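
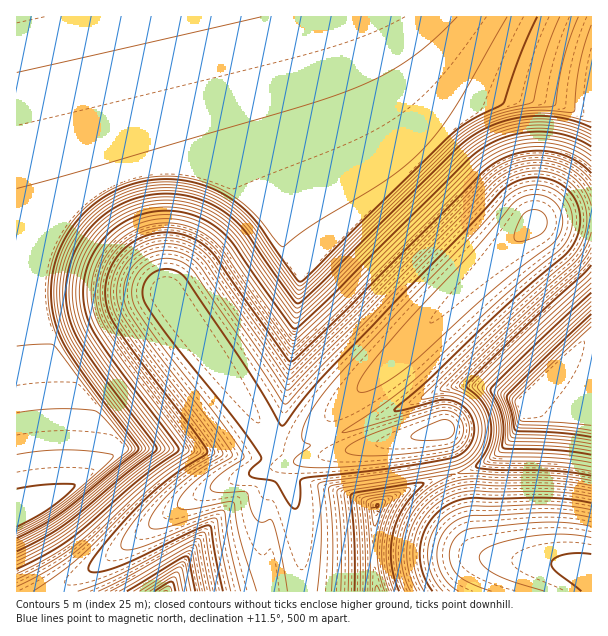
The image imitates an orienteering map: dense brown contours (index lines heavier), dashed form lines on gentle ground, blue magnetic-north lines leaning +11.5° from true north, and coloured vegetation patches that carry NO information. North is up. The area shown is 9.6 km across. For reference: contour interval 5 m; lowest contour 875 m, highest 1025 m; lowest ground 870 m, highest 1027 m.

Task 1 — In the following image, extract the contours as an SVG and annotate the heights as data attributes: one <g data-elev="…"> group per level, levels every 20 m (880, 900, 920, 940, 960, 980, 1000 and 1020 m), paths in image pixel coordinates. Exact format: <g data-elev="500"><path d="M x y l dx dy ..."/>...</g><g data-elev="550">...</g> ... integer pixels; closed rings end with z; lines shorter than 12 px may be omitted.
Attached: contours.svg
<g data-elev="880"><path d="M17 454l27-3 25-1 32 2 10 2 2 2-11 12-40 35-20 13-25 13"/></g><g data-elev="900"><path d="M537 17l-17 37-17 50-32 16-19 14-150 147-3 0-2-2-37-52-13-15-22-17-24-11-15-3-16-2-17 1-15 2-15 5-13 7-14 8-12 11-18 23-11 25-4 29 3 27 5 18 10 18 70 96-4 4-73 59-18 12-27 14"/></g><g data-elev="920"><path d="M159 591l9-5 2 1 2 4"/><path d="M591 434l-30-4-43-3-2-2-7-26 1-3 4-4 77-74"/><path d="M591 122l-34-8-27-1-29 6-26 12-20 15-134 133-22 20-6-5-49-69-16-14-19-11-26-8-28-1-27 7-24 13-21 20-7 12-7 14-6 27 0 15 2 13 5 18 10 18 73 101-2 3-28 21-58 48-20 13-28 14"/></g><g data-elev="940"><path d="M139 591l35-22 6-2 2 3 5 21"/><path d="M591 447l-30-4-52-3-3-26-8-21 2-4 18-18 73-69"/><path d="M591 138l-13-6-14-4-28-3-29 5-26 11-18 14-133 133-33 30-3-1-3-3-55-79-12-11-15-10-24-9-26-1-24 5-22 12-19 18-13 23-5 25 0 13 2 13 6 16 9 16 74 99 2 6-36 27-65 56-21 13-30 15"/></g><g data-elev="960"><path d="M110 591l75-42 9-4 3 3 8 43"/><path d="M370 591l0-42-4-48 6-3 18-2 3 2-11 24-4 24 1 23 6 22"/><path d="M591 463l-34-5-62-2-1-3 5-19-1-15-5-14-11-18 45-45 64-59"/><path d="M591 156l-11-7-13-6-13-3-14-1-27 3-13 5-12 6-15 12-134 134-45 41-3 0-3-4-63-89-9-10-10-7-20-9-22-2-23 4-19 10-17 16-10 20-4 22 3 23 6 13 13 20 68 90 8 13-2 3-23 15-21 17-71 63-24 15-31 16"/></g><g data-elev="980"><path d="M348 591l0-48-3-51 8-2 102-16-3 1-15 8-14 9-12 13-9 16-5 16-1 18 2 18 7 18"/><path d="M591 481l-37-5-56-1-40-2 13-9 9-9 6-12 2-12-1-12-5-12-9-11-13-9 0-3 59-58 60-54 12-15"/><path d="M591 181l-8-10-11-7-12-5-12-3-14-1-13 2-12 4-12 6-12 9-134 136-57 55-4 3-5-4-73-105-14-13-18-9-21-1-19 6-16 13-9 13-4 15 0 15 5 15 24 36 65 86 10 16-36 24-25 21-25 30-6 11-2 7 2 3 3 1 12-2 68-28 10-1 15 72"/></g><g data-elev="1000"><path d="M294 509l3-1 2-4 1-9 0-13 2-3 88-11 48-7 18-4 11-8 6-11 1-13-5-12-10-9-9-4-9 0-37 10-9 1-1-1 35-31 78-75 56-47 7-8 8-15 2-18-4-15-10-13-14-8-16-3-17 3-15 9-40 43-139 142-43 52-3-3-33-55-61-91-8-6-10-2-11 2-8 7-4 7-2 8 2 7 3 7 26 35 65 81 23 33-1 5-10 10 0 5 5 2 20 4 13 21z"/><path d="M591 503l-39-5-78 0-13 2-12 4-11 8-8 9-6 10-3 12-1 14 2 12 4 12 7 10"/></g><g data-elev="1020"><path d="M591 538l-28-4-32 2-36 8-10 5-5 5-1 4 2 5 12 10 17 8 35 10"/></g>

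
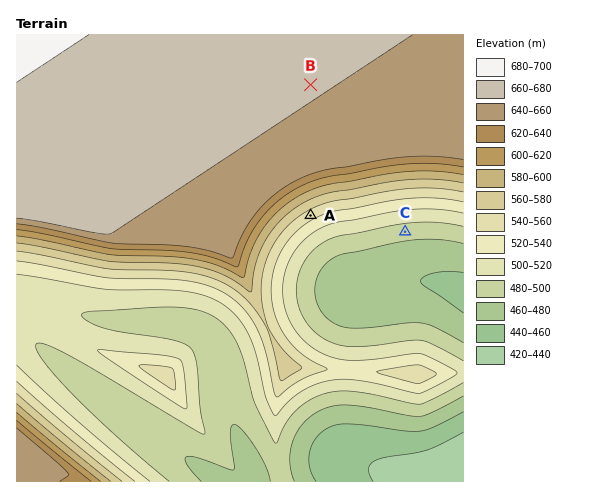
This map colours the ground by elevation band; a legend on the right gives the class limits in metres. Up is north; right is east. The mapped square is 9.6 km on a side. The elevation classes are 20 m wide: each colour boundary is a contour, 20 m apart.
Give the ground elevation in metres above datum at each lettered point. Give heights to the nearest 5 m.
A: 550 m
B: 660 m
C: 490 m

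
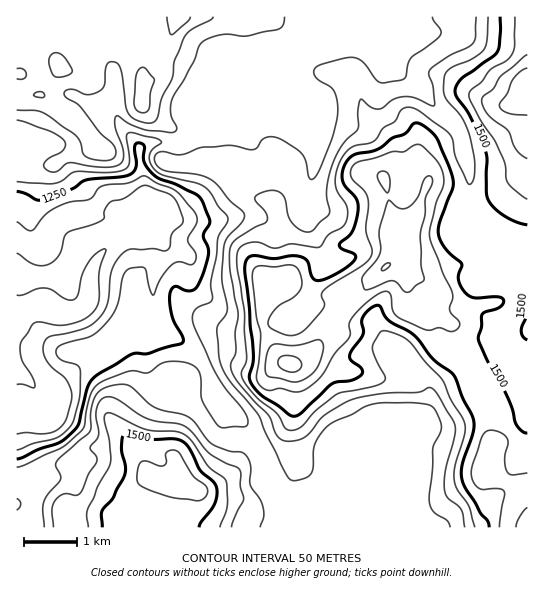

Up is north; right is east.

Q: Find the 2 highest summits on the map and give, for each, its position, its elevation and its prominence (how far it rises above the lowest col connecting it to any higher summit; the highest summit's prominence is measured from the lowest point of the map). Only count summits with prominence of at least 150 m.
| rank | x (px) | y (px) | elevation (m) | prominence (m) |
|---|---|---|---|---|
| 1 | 289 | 363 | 1663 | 210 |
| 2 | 182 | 483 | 1580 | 266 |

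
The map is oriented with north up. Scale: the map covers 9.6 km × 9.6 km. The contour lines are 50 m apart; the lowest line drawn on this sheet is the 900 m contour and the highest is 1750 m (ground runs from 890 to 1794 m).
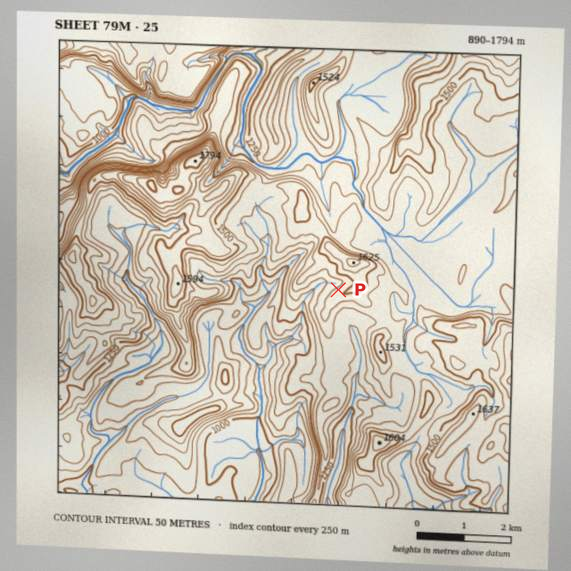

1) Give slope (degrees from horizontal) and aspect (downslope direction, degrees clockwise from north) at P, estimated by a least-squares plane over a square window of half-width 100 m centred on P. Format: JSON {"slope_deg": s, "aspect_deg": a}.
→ {"slope_deg": 17, "aspect_deg": 325}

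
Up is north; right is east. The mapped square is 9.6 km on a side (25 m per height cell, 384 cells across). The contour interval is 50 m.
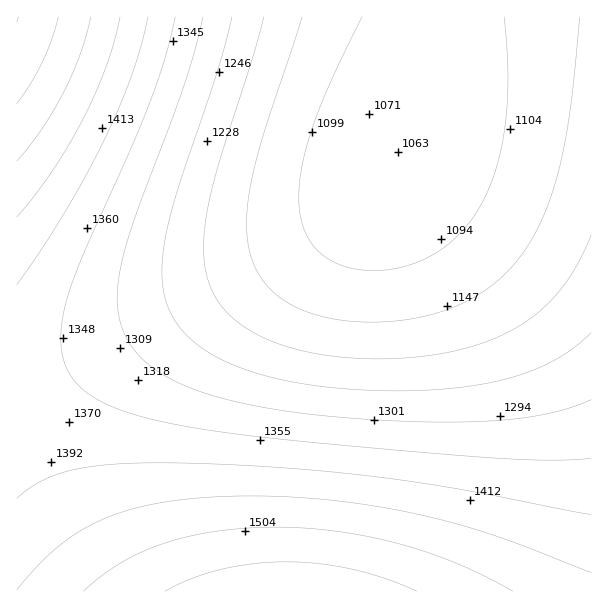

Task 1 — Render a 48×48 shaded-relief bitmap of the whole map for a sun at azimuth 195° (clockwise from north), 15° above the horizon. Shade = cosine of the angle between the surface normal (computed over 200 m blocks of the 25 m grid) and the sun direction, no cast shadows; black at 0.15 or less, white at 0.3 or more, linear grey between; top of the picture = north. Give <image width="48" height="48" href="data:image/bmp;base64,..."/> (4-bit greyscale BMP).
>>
<image width="48" height="48" href="data:image/bmp;base64,Qk32BAAAAAAAAHYAAAAoAAAAMAAAADAAAAABAAQAAAAAAIAEAAATCwAAEwsAABAAAAAAAAAAAAAAABEREQAiIiIAMzMzAERERABVVVUAZmZmAHd3dwCIiIgAmZmZAKqqqgC7u7sAzMzMAN3d3QDu7u4A////AIiIiHd3dmZmVVVVREREREREREREVVVVZoiIh3d3ZmZVVVVERERERERERERERVVVVpiIh3d2ZlVVVEREMzMzMzMzM0RERFVVVpiId3dmZVVUREMzMzMyIzMzMzNEREVVVpiId3ZmVVREQzMzIiIiIiIiMzM0RERVVpiId3ZmVUREMzMiIiIiIiIiIjMzRERVVpiId2ZlVURDMyIiIRERERIiIiMzNERVVpiId2ZlVEQzMiIhERERERESIiMzNERVVpiId2ZVVEMzIiIRERERERERIiIzNERVVpmId2ZVVEMzIiERERERERERIiIzNERVVpmId2ZVVEMzIiEREQAAERERIiIzNERVVpmId2ZVVEMyIiEREQAAARERIiIzNERVZpmId2ZlVEMyIiEREQAAERERIiMzREVVZpmYh3ZlVEMzIiEREQABERERIiMzREVWZqmYh3ZlVEMzIiERERERERESIiMzRFVWZqmYh3ZlVEQzIiIREREREREiIjM0RFVWZ6qZiHdmVUQzMiIhERERERIiIzNERVVmZ6qZiHdmVVRDMyIiIRERIiIiMzREVVZmd7qpmId2ZVREMzIiIiIiIiIzM0REVWZnd7qpmId3ZlVEQzMyIiIiIjMzNERVVWZnd7uqmYh3ZmVUREMzMzMzMzM0REVVZmZ3eLu6qZiHdmZVVERDMzMzM0RERVVWZmd3iMu6qpmId3ZlVVRERERERERFVVZmZ3d4iMy7qqmYiHdmZlVVVURFVVVVVmZmd3iIiczLuqqZiId3ZmZlVVVVVVZmZmd3d4iImdzMu7qpmYiHd3ZmZmZmZmZmd3d3iIiJmd3My7uqmZmIh3d3d2Znd3d3d3iIiImZmd3czLu6qpmYiIh3d3d3d3d4iIiIiZmZmu3dzMu7qqmZmIiIiIiIiIiIiIiZmZmaqu3d3My7uqqpmZmIiIiIiIiImZmZmZqqqu7d3MzLu7qqqZmZmZmZmZmZmZmZmqqqqu7t3czMu7uqqqmZmZmZmZmZmZqqqqqqqu7t3dzMy7u6qqqqqqqqqqqqqqqqqqqqu+7t3dzMzLu7uqqqqqqqqqqqqqqqqqu7u+7u3d3MzLu7u7qqqqqqqqqqqqqru7u7u+7u3d3MzMu7u7u7uqq7u7u7u7u7u7u7u+7u3d3MzMy7u7u7u7u7u7u7u7u7u7u7u+7t3d3MzMy7u7u7u7u7u7u7u7u7u7u7u+7t3d3MzMzLu7u7u7u7u7u7u7u7u7u7u+7d3d3MzMzLu7u7u7u7u7u7u7u7u7u7u+3d3dzMzMzLu7u7u7u7zMzMzMzMzMzMy93d3czMzMy7u7u7u7vMzMzMzMzMzMzMzN3dzMzMzLu7u7u7u7zMzMzMzMzMzMzMzN3MzMzLu7u7u7u7u7zMzMzMzMzMzMzMzMzMzMu7u7u7u7u7u7zMzMzMzMzMzMzMzMzMu7u7u7u7u7u7u7vMzMzMzMzMzMzMzMu7u7u7qqqqu7u7u7u8zMzMzMzMzMzMzLu7u7qqqqqqqru7u7u8zMzMzMzMzMzMzA=="/>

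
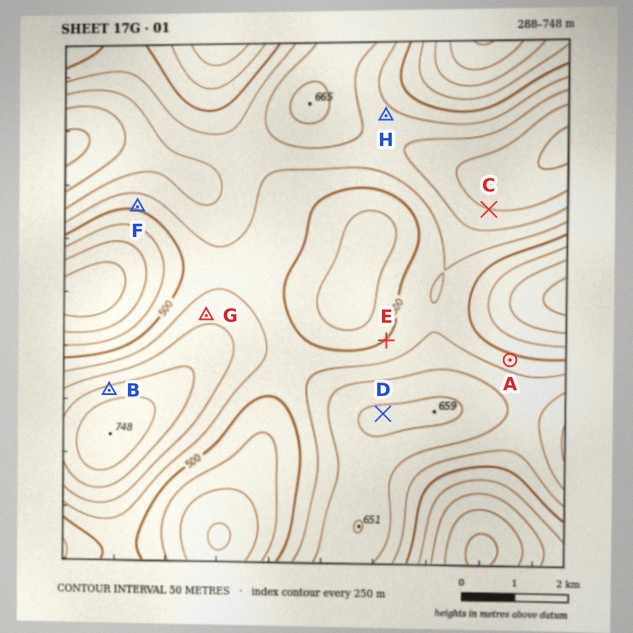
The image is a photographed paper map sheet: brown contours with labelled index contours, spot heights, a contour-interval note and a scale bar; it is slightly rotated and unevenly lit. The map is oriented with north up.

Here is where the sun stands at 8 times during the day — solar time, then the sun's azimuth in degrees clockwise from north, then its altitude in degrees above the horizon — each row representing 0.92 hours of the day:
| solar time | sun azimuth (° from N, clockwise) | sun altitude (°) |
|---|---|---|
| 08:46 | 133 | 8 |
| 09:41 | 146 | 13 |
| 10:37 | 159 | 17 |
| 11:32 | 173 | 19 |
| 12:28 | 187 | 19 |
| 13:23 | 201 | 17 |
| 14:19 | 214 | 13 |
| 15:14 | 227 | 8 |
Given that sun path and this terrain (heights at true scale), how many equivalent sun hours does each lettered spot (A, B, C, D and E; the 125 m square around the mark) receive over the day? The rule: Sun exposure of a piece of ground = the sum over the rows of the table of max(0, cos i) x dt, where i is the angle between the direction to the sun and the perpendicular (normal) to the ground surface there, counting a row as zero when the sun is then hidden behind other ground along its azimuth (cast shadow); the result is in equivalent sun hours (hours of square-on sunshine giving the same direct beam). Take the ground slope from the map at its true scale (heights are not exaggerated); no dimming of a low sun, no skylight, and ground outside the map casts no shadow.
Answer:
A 0.8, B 0.7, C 2.4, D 1.7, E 1.3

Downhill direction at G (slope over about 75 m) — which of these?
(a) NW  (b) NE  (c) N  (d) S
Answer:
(c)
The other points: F S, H NE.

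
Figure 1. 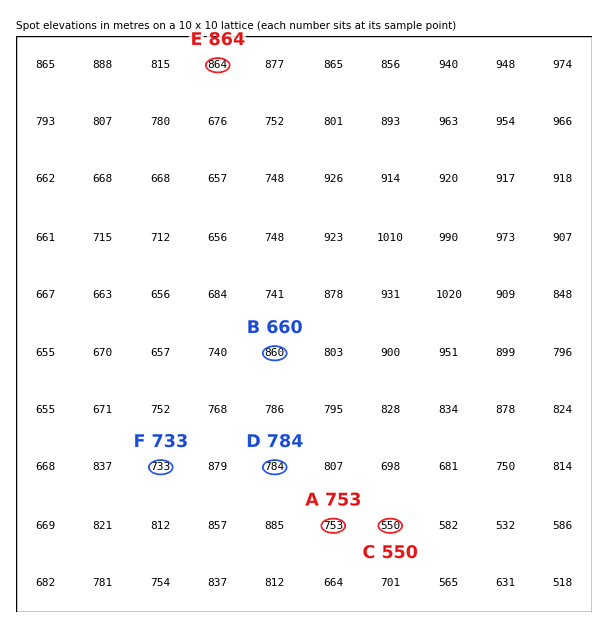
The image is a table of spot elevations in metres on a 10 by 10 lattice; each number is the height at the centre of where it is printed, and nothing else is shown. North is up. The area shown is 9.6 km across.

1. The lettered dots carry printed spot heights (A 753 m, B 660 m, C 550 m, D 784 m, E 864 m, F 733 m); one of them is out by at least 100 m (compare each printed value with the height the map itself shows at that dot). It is B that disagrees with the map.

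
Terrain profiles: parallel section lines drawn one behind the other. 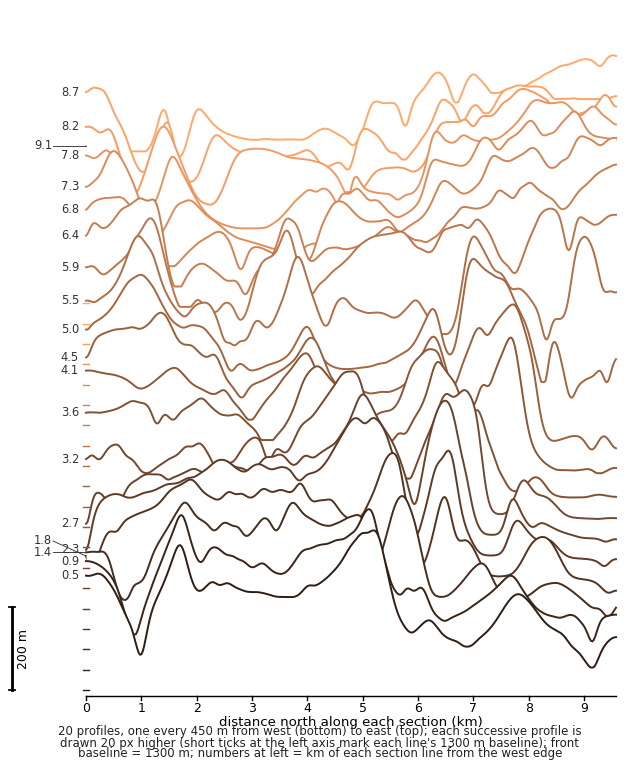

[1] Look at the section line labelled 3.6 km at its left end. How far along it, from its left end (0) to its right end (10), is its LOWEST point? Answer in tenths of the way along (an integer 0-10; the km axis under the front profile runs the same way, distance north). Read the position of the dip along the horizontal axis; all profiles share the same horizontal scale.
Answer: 9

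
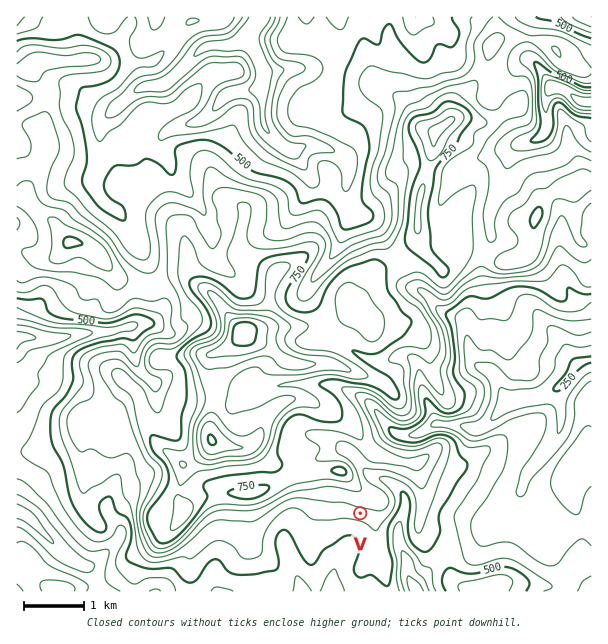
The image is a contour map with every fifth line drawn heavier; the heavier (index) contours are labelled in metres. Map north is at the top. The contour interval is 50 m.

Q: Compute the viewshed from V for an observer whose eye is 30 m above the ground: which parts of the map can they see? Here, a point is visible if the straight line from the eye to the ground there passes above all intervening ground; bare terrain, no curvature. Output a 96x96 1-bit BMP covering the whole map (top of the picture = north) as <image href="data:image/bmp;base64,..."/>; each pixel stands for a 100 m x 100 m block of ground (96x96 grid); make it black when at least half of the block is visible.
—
<image width="96" height="96" href="data:image/bmp;base64,Qk2+BAAAAAAAAD4AAAAoAAAAYAAAAGAAAAABAAEAAAAAAIAEAAATCwAAEwsAAAIAAAAAAAAA////AAAAAAAAAAAAAPx8/A/+AAAAAAAAAHx8+A//AAAAAAAAABh/+A//wDgAAAAAALh//B//4A4AAAAAAPh//B/B4AYAAADAAfB//BAAAAcAAADwAfD//DAAAAAAAAB8AfD/+DAAAAAAAAB+AfD/+HAAAAAAAAA+AfD/+GAAAAAAAAA/AfD/+GAAAAAAAAAfAfD/+DAAAAAAAAAPgfh/+DAAAAAAAAAPg/x/+BAAAAAAAAAPg/5/+AAAAAAAAAAOAf//8AAAAAAAAAAAAP//wAAAAAAAAAAAAD//gAAAAAAAAAAAAA//gAAAAAAAAAAAAAg/AAAAAAAAAAAAAAAAAAAAAAAAAAAA/4AAAAAAAAAAAAAA/8AAAAAAAAAAAAAA/8AAAAAAAAAAAAAAYcAAAAAAAAAAAAAAAMAAAAAAAAAAAAAAAEAAAAAAAAAAAAAAAEAAAAAAAAAAAAAAAAAAAAAAAAAAAAAAAAAAAAAAAAAAAAAAAAAAAAAAAAAAAAAAAAAAAAAAAAAAAAAAAAAAAAAAAAAAAAAAAAAAAAAAAAAAAAAAAAAAAAAAAAAAAAAAAAAAAAAAAAAAAAAAAAAAAAAAAAAAAAAAAAAAAAAAAAAAAAAAAAAAAAAAAAAAAAAAAAAAAAAAAAAAAAAAAAAAAAAAAAAAAAAAAAAAAAAAAAAAAAAAAAAAAAAAAAAAAAAAAAAAAAAAAAAAAAAAAAAAAAAAAAAAAAAAAAAAAAAAAAAAAAAAAAAAAAAAAAAAAAAAAAAAAAAAAAAAAAAAAAAAAAAAAAAAAAAAAAAAAAAAAAAAAAAAAAAAAAAAAAAAAAAAAAAAAAAAAAAAAAAAAAAAAAAAAAAAAAAAAAAAAAAAAAAAAAAAAAAAAAAAAAAAAAAAAAAAAAAAAAAAAAAAAAAAAAAAAAAAAAAAAAAAAAAAAAAAAAAAAAAAAAAAAAAAAAAAAAAAAAAAAAAAAAAAAAAAAAAAAAAAAAAAAAAAAAAAAAAAAAAAAAAAAAAAAAAAAAAAAAAAAAAAAAAAAAAAAAAAAAAAAAAAAAAAAAAAAAAAAAAAAAAAAAAAAAAAAAAAAAAAAAAAAAAAAAAAAAAAAAAAAAAAAAAAAAAAAAAAAAAAAAAAAAAAAAAAAAAAAAAAAAAAAAAAAAAAAAAAAAAAAAAAAAAAAAAAAAAAAAAAAAAAAAAAAAAAAAAAAAAAAAAAAAAAAAAAAAAAAAAAAAAAAAAAAAAAAAAAAAAAAAAAAAAAAAAAAAAAAAAAAAAAAAAAAAAAAAAAAAAAAAAAAAAAAAAAAAAAAAAAAAAAAAAAAAAAAAAAAAAAAAAAAAAAAAAAAAAAAAAAAAAAAAAAAAAAAAAAAAAAAAAAAAAAAAAAAAAAAAAAAAAAAAAAAAAAAAAAAAAAAAAAAAAAAAAAAAAAAAAAAAAAAAAAAAAAAAAAAAAAAAAAAAAAAAAAAAAAAAAAAAAAAAAAAAAAAAAAAAAAAAAAAAAAAAAAAAAAAAAAAAAAAAAAAAAAAAAAAAAAAAAAAAAAAAAAAAAAAAA="/>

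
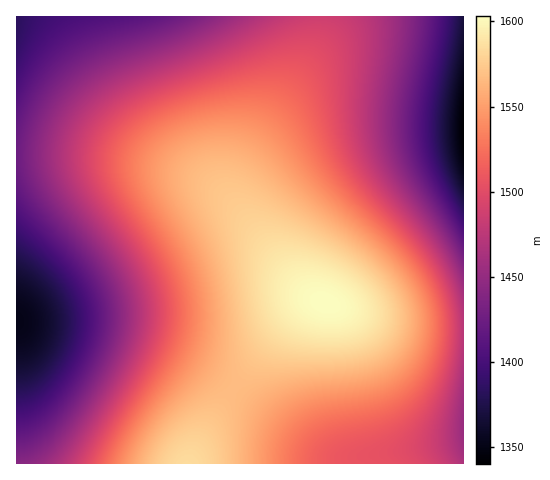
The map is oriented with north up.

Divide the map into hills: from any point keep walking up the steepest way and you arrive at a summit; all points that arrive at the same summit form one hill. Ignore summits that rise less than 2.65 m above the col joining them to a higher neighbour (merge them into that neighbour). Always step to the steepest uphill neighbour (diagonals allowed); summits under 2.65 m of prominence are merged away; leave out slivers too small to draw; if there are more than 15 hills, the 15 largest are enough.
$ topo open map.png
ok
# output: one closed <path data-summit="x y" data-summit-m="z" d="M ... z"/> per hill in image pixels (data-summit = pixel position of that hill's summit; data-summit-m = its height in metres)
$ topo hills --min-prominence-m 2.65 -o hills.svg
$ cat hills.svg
<path data-summit="326 304" data-summit-m="1603" d="M463 16l-446 0-1 304 15 4 37 1 36 5 34 8 26 9 44 24 97 70 31 16 26 0 29-3 72-13z"/><path data-summit="187 463" data-summit-m="1584" d="M18 320l-2 1 1 143 447-1-1-22-72 13-29 3-26 0-24-12-88-64-52-30-34-13-34-8-36-5-37-1z"/>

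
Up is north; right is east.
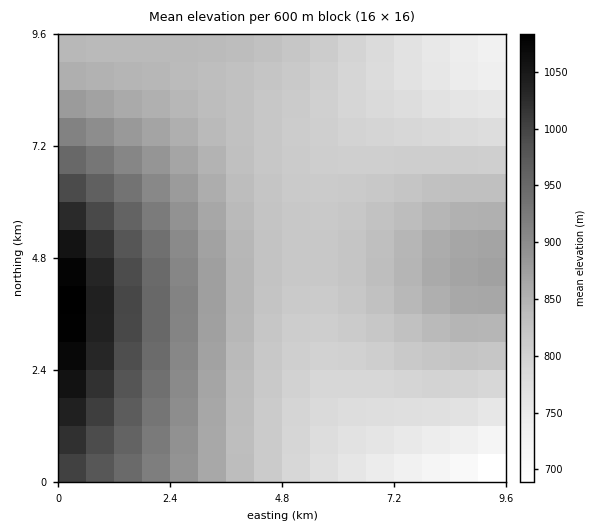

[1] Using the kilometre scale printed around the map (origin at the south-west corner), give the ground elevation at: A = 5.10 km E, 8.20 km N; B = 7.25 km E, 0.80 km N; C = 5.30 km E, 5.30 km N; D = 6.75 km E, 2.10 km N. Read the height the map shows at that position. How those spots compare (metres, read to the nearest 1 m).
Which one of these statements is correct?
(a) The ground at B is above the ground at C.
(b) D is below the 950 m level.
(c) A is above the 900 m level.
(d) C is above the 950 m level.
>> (b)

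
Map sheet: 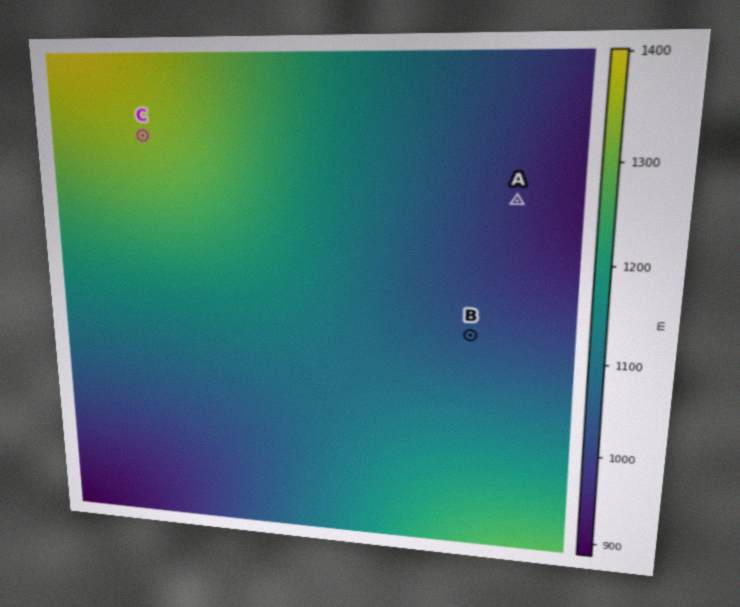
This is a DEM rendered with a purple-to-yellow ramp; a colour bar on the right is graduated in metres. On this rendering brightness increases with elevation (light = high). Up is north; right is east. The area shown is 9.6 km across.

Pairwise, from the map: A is lower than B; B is lower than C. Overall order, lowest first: A B C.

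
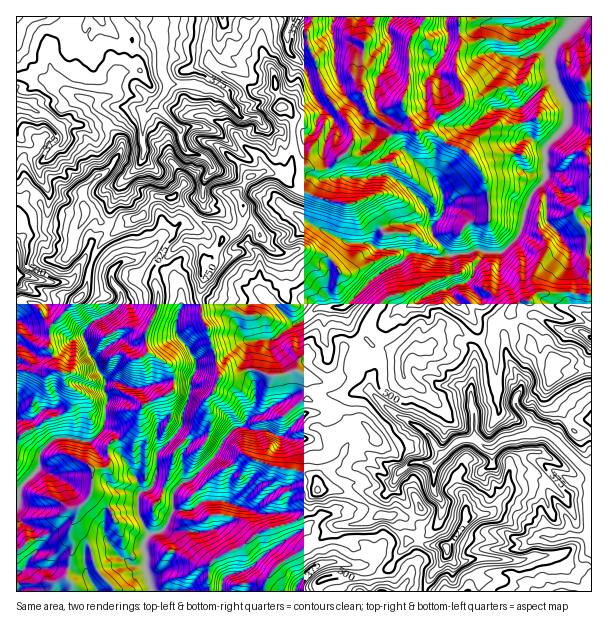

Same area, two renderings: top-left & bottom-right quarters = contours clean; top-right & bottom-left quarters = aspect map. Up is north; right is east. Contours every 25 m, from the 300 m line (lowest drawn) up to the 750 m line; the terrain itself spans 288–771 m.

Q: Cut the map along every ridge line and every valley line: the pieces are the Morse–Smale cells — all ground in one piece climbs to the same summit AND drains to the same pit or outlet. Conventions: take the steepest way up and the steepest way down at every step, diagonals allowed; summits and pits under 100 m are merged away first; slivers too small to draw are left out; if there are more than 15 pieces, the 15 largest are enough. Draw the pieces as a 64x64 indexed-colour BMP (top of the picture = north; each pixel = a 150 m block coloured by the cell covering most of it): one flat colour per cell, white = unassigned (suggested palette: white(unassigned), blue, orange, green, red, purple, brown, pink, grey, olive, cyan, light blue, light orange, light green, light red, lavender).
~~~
<image width="64" height="64" href="data:image/bmp;base64,Qk12CAAAAAAAAHYAAAAoAAAAQAAAAEAAAAABAAQAAAAAAAAIAAATCwAAEwsAABAAAAAAAAAA////ALR3HwAOf/8ALKAsACgn1gC9Z5QAS1aMAMJ34wB/f38AIr28AM++FwDox64AeLv/AIrfmACWmP8A1bDFACIiIiIiIiIiIiIiIiIiAAAAAAAAAAAAREQAAAAERERAIiIiIiIiIiIiIiIiIiIAAAAAAAAAAABEREAAAEREREQiIiIiIiIiIiIiIiIiIiAAAAAAAAAAAARERERERERERCIiIiIiIiIiIiIiIiIiIgAA////AAAABEREREREREREIiIiIiIiIiIiIiIiIiIiIAD/////8AAAREREREREREQiIiIiIiIiIiIiIiIiIiIiL//////wBERERERERERERCIiIiIiIiIiIiIiIiIiIiIlX/////iIRERERERESqqqIiIiIiIiIiIiIiIiIiIiVVVVX///+IiERERERESqqqoiIiIiIiIiIiIiIiIiIiJVVVVVVfj4iIREREREqqqqqiIiIiIiIiIiIlUiIiVVVVVVVVVYiIiIhERERESqqqqqIiIiIiIiIiIiVVVVVVVVVVVVVYiIiIiEREREqqqqqqoiIiIiIiIiIiJVVVVVVVVVVYiIiIiIiERERESqqqqqqiIiIiIiIiIiIiVVVVVVVVVViIiIiIiIRERERKqqqqqqIiIiIiIiIiIiIiVVVVVVVVWIiIiIiIhERERKqqqqqqoiIiIiIiIiIiIiJVVVVVVVVVWIiIiIiIREREqqqqqqqiIiIiIiIiIiIiIiVVVVVVVVVYiIiIiIhkRESqqqqqqqIiIiIiIiIiIiIiIlVVVVVVVVWIiIiIhmZESZqqqqqqoiIiIiIiIiIiIiIiJVVVJVVVVVVYiIiGZmaZmZmqmqqiIiIiIiIiIiIiIiIiIiIiVVVVVYiIhmZmZpmZmZmZqqIiIiIiIiIiIiIiIiIiIiIlVViIiIhmZmZmmZmZmZmZkiIiIiIiIiIiIiIiIiIiIiIliIiIZmZmZmaZmZmZmZmSIiIiIiIiIiIiIiIiIiIiImaIiIZmZmZmZpmZmZmZmZIiIiIiIiIiIiIiIiIiIiImZmZmZmZmZmZmmZmZmZmZkiIiIiIiIiIiIiIiIiIiIiYRZmZmZmZmZmaZmZmZmZmSICIiIiIiIiIiIiERIhEREREWZmZmZmZmZpmZmZmQCZAAAiIiIiIiIiIiIRERERERERZmZmZmZmZmmZmZmZAOAAACIiIiIiIiIiIhERERERERFmZmZmZmZmaZmZme7u7gAAIiIiIiIiIiIiERERERERERFmERERZmZpmZme7u7uAAAiIiIiIiIiIiERERERERERERERERFmZhu5mZ7u7u4AACIiIiIiIiIiIRERERERERERERERERERG7mZ7u7u4AAMwiIiIiIiIiIhEREREREREREREREREREbu57u7u7uAMzMIiIiIiIiIiEREREREREREREREREREbu7vu7u7gDMzMzCIiIiIiIiEREREREREREREREREREbu7u7vu7gAMzMzMwiIiIiIiIhEREREREREREREREREbu7u7u7u7ERzMzMzCIiIiIiIiEREREREREREREREREREbu7u7u7sRHMzMzMIiIiIiIiIRERERERERERERERERERG7u7u7uxEczMzMwiIiIiIiIhEREREREREREREREREREbu7u7u7ERzMzMzMIiIiIiIiIRERERERERERERERERERG7u7u7sRHMzMzMwiIiIiIiIiEREREREREREREREREREREbu7uxEczMzMzMIiIiIiIiIxERERERERERERERERERERG7uxERzMzMzMzDIiIiIiIzMREREREREREREREREREREbu7ERHMwzMzwzMyIiIiMzMxERERERERERERERERERERu7EREczDMzMzMzMiIiMzMzEREREREREREREREREREREbsRERzMMzMzMzMzIiMzMzMRERERERERERERERERERERuxERHMMzMzMzMzMzMzMzMxEREREREREREREREREREREbERETMzMzMzMzMzMzMzMzERERERERERERERERERERERERERMzMzMzMzMzMzMzMzMzETEREREREREREREREREREREREzMzMzMzMzMzMzMzMzMzM93dERERERERERERERERERETMzMzMzMzMzMzMzMzMzMz3d3RERERERERERERERERERMzMzMzMzMzMzMzMzMzMzPd3d13cREREREREREREREREzMzMzMzMzMzMzMzMzMzM93d3Xd3ERERERERERERERETMzMzMzMzMzMzMzMzMzMz3d3dd3d3cRERERERERERERMzMzMzMzMzMzMzMzMzMzPd3d13d3dxEREREREREREREzMzMzMzMzMzMzMzMzMzPd3d13d3dxERERERERERERETMzMzMzMzMzMzMzMzMzPd3d13d3d3ERERERERERERERMzMzMzMzMzMzMzMzMzM93d13d3d3cREREREREREREREzMzMzMzMzMzMzMzMzMz3d3Xd3d3d3ERERERERERERETMzMzMzMzMzMzMzMzMzPd3dd3d3d3cRERERERERERERMzMzMzMzMzMzMzMzMzPd3dd3d3d3dxEREREREREREREzMzMzMzMzMzMzMzMzM93d13d3d3d3ERERERERERERETMzMzMzMzMzMzMzMzM93d3Xd3d3d3cRERERERERERERMzMzMzMzMzMzMzMzMz3d3Xd3d3d3dxEREREREREREREzMzMzMzMzMzMzMzMzPd3dd3d3d3d3cRERERERERERETMzMzMzMzMzMzMzMzMz3d3Xd3d3d3dxERERERERERER"/>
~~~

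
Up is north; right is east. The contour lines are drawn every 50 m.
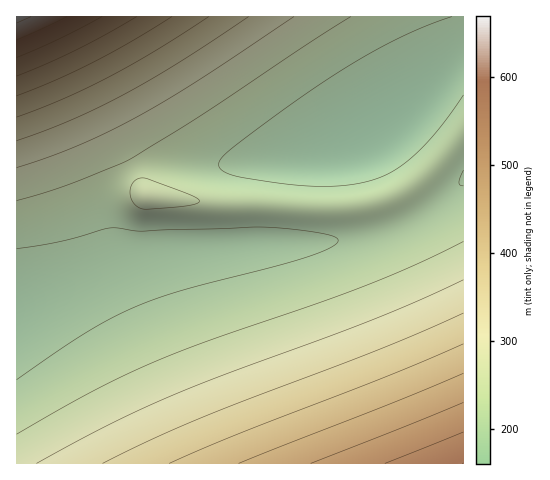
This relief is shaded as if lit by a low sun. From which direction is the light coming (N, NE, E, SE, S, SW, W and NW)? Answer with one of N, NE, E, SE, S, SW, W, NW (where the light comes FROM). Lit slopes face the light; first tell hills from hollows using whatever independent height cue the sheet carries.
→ N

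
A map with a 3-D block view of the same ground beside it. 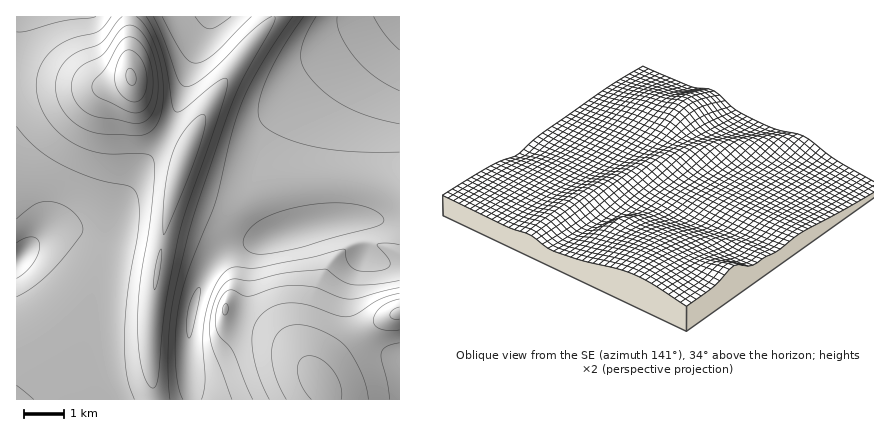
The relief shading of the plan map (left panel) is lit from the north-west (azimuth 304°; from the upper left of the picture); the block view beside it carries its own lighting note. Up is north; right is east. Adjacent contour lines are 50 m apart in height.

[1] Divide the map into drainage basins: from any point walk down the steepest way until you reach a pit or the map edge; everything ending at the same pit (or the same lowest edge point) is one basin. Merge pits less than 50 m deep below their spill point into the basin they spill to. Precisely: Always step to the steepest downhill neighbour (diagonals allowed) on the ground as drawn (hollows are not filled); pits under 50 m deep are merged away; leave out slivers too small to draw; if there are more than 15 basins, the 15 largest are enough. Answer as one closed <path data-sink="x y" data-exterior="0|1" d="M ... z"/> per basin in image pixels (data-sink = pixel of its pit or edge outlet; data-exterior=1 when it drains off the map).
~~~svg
<path data-sink="18 260" data-exterior="0" d="M128 16l-112 0 0 384 139 0-4-26 0-54 3-30 13-74 20-68-33-20-7-8-8-14-10-38z"/><path data-sink="400 16" data-exterior="1" d="M400 16l-126 0-43 56-21 32-21 40-11 34 8 6 38 12 16 0 34-10 38-5 52 0 36 6z"/><path data-sink="286 234" data-exterior="0" d="M178 178l-16 64-10 66-1 66 4 26 171 0-1-8-15-24-5-16 1-24 10-34 14-28 16-17 12-5 12-1 30 9 0-64-36-7-52 0-38 5-34 10-16 0-38-12z"/><path data-sink="216 16" data-exterior="1" d="M272 16l-142 0 0 58 9 32 8 14 11 11 26 14 4 4 14-31 13-22 32-46 25-30z"/>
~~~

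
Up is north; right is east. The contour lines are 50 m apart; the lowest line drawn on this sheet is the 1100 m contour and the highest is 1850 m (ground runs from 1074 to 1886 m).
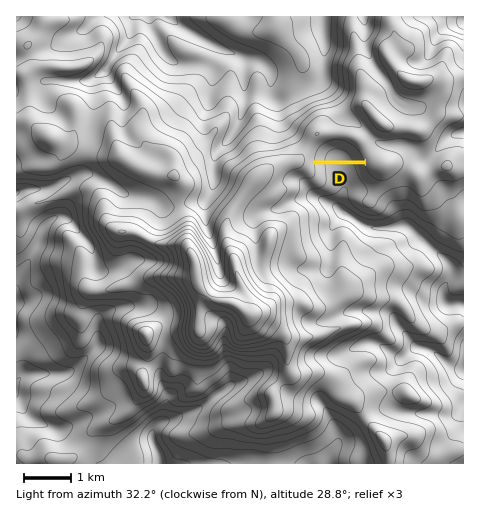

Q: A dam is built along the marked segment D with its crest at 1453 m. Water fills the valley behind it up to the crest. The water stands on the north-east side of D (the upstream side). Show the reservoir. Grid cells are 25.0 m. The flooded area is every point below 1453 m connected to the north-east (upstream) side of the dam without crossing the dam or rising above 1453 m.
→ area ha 38.2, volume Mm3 14.06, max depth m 72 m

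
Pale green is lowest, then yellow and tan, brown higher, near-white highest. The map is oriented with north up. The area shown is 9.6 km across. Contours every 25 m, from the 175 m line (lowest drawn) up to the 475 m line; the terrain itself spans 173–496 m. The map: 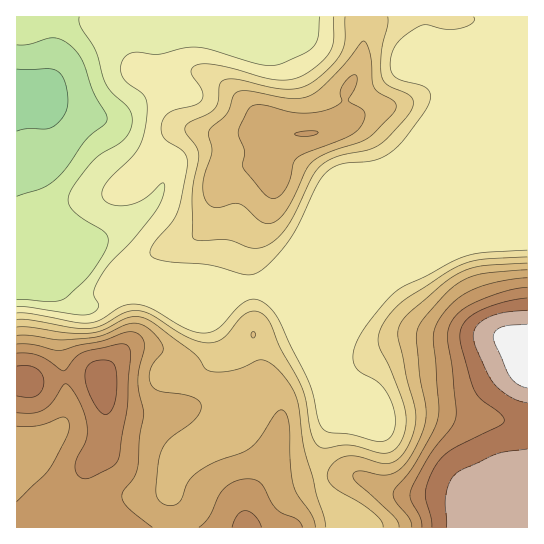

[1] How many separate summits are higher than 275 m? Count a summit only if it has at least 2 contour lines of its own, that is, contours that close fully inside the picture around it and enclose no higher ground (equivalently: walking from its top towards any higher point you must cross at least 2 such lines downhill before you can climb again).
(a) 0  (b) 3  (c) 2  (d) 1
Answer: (d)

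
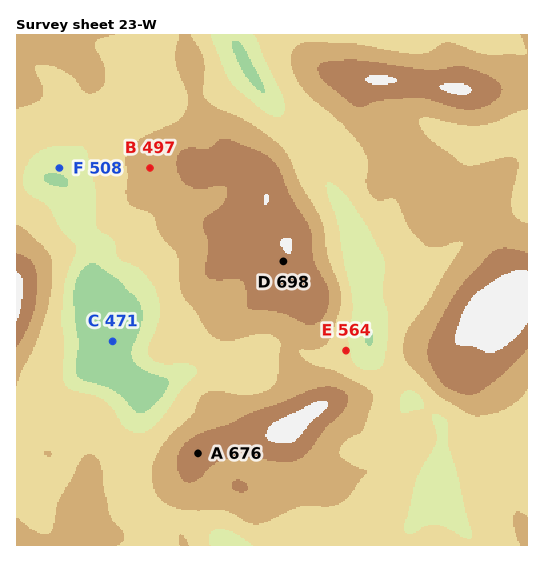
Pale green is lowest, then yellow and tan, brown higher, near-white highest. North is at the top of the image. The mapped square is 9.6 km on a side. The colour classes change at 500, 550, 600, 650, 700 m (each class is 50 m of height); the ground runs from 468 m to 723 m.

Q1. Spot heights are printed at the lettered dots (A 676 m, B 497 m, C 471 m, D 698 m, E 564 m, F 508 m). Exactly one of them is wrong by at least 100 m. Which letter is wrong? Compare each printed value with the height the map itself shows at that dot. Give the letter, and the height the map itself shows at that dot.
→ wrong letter B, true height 622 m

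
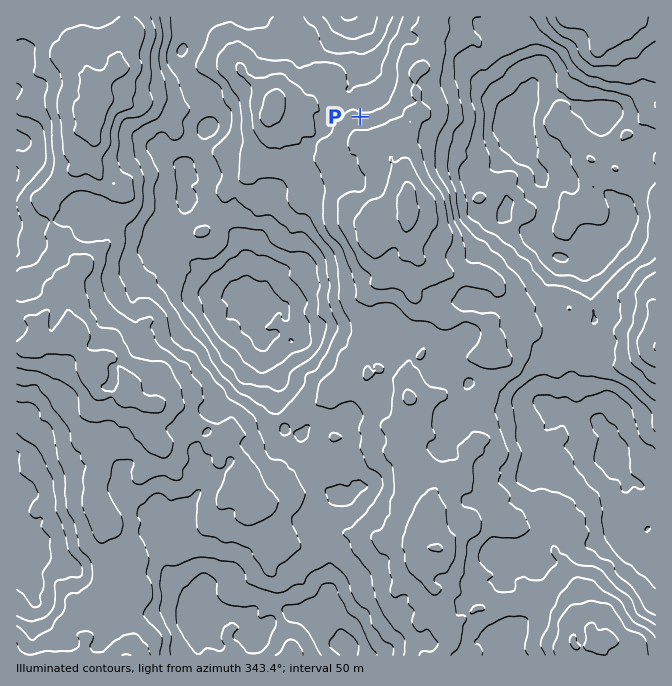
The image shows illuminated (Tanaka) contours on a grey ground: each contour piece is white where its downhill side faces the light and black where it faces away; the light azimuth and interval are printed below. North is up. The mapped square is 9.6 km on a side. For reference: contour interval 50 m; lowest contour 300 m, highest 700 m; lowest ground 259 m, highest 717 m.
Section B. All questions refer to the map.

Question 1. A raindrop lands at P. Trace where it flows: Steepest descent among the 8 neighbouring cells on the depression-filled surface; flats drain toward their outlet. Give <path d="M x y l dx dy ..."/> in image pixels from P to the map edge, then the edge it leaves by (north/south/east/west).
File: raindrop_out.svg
<path d="M360 117l0-17-10-10 0-2 5-5 0-3 3-5 0-53-4-5"/>
exit: north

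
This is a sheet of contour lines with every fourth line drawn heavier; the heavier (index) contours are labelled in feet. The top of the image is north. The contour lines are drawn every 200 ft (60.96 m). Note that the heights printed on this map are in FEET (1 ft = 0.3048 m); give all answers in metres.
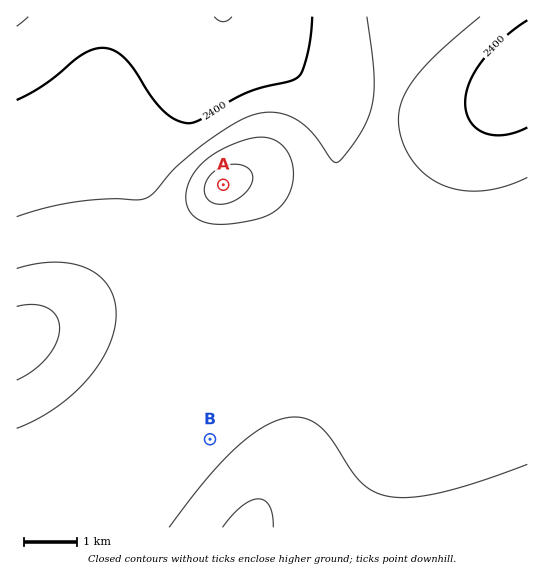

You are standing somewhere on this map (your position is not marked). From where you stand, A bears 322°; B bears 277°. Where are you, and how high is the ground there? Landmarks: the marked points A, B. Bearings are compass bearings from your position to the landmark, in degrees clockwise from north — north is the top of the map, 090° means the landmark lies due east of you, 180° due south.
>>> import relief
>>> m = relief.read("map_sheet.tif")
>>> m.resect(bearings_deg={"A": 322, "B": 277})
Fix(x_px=445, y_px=468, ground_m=850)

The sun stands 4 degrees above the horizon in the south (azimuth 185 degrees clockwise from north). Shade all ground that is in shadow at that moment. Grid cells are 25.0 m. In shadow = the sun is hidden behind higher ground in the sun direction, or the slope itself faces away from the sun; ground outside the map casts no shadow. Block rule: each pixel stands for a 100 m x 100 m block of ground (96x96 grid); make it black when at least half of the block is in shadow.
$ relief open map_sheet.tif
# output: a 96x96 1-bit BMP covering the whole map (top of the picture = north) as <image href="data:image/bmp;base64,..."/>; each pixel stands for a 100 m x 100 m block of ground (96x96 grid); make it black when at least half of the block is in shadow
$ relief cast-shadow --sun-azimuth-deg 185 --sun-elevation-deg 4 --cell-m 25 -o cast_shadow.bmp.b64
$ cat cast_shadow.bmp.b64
<image width="96" height="96" href="data:image/bmp;base64,Qk2+BAAAAAAAAD4AAAAoAAAAYAAAAGAAAAABAAEAAAAAAIAEAAATCwAAEwsAAAIAAAAAAAAA////AAAAAAAAAAAAA/AAAAAAAAAAAAAAAfgAAAAAAAAAAAAAAfgAAAAAAAAAAAAAAfgAAAAAAAAAAAAAAPgAAAAAAAAAAAAAAPwAAAAAAAAAAAAAAPwAAAAAAAAAAAAAAHgAAAAAAAAAAAAAAHgAAAAAAAAAAAAAADgAAAAAAAAAAAAAADgAAAAAAAAAAAAAABgAAAAAAAAAAAAAAAAAAAAAAAAAAAAAAAAAAAAAAAAAAAAAAAAAAAAAAAAAAAAAAAAAAAAAAAAAAAAAAAAAAAAAAAAAAAAAAAAAAAAAAAAAAAAAAAAAAAAAAAAAAAAAAAAAAAAAAAAAAAAAAAAAAAAAAAAAAAAAAAAAAAAAAAAAAAAAAAAAAAAAAAAAAAAAAAAAAAAAAAAAAAAAAAAAAAAAAAAAAAAAAAAAAAAAAAAAAAAAAAAAAAAAAAAAAAAAAAAAAAAAAAAAAAAAAAAAAAAAAAAAAAAAAAAAAAAAAAAAAAAAAAAAAAAAAAAAAAAAAAAAAAAAAAAAAAAAAAAAAAAAAAAAAAAAAAAAAAAAAAAAAAAAAAAAAAAAAAAAAAAAAAAAAAAAAAAAAAAAAAAAAAAAAAAAAAAAAAAAAAAAAAAAAAAAAAAAAAAAAAAAAAAAAAAAAAAAAAAAAAAAAAAAAAAAAACAAAAAAAAAAAAAAADgAAAAAAAAAAAAAAD4AAAAAAAAAAAAAAD8AAAAAAAAAAAAAAD/AAAAAAAAAAAAAAD/gAAAAAAAAAAAAAD/gAAAAAAAAAAAAAD/wAAAAAAAAAAAAAD/wAAAAAAAAAAAAAD/wAAAAAAAAAAAAAD/wAAAAAAAAAAAAAD/gAAAAAAAAAAAAAD/gAAAAAAAAAAAAAB/gAAAAAAAAAAAAAB/AAAAAAAAAAAAAAB/AAAAAAAAAAAAAAB+AAAAAAAAAAAAAAB4AAAAAAAAAAAAAAAAAAAAAAAAAAAAAAAAAAAAAAAAAAAAAAAAAAAAAAAAAAAAAAAAAAAAAAAAAAAAAAAAAAAAAAAAAAAAAAAAAAAAAAAAAAAAAAAAAAAB/AAAAAAAAAAAAAAD/4AAAAAAAAAAAAAH/+AAAAAAAAAAAAAH//gAAAAAAAAAAAAH//4AAAAAAAAAAAAH//+AAAAAAAAAAAAH///wAAAAAAAAAAAD///4AAAAAAAAAAAD///8AAAAAAAAAAAD///+AAAAAAAAAAAD///+AAAAAAAAAAAB///+AAAAAAAAAAAB///+AAAAAAAAAAAB///+AAAAAAAAAAAA///+AAAAAAAAAAAA///+AAAAAAAAAAAA///+AAAAAAAAAAAA///+AAAAAAAAAAAAf//8AAAAAAAAAAAAf//8AAAAAAAAAAAAf//8AAAAAAAAAAAAP//8AAAAAAAAAAAAP//4AAAAAAAAAAAAP//4AAAAAAAAAAAAH//4AAAAAAAAAAAAH//wAAAAAAAAAAAAH//wAAAAAAAAAAAAD//wAAAAAAAAAAAAD//gAAAAAAAAAAAAD//gAAAAAAAAAAAAB//AAAAAAAA="/>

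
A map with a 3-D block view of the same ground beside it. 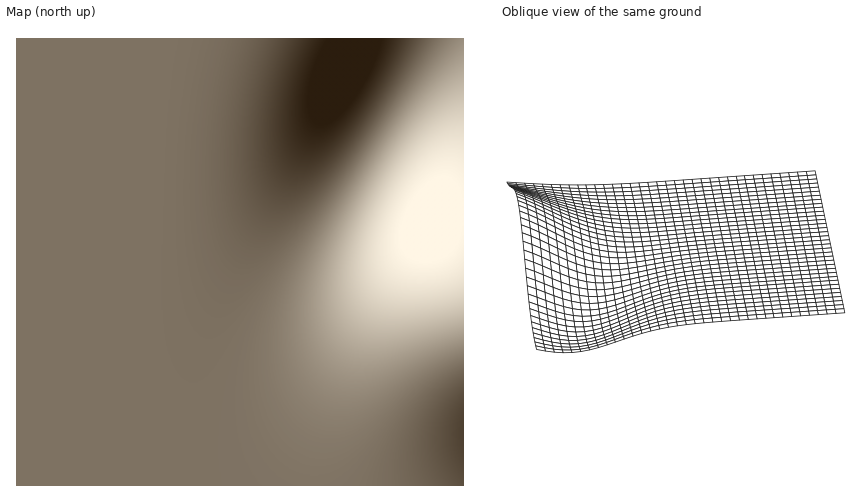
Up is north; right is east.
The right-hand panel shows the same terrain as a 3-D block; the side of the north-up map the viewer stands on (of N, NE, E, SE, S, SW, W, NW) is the N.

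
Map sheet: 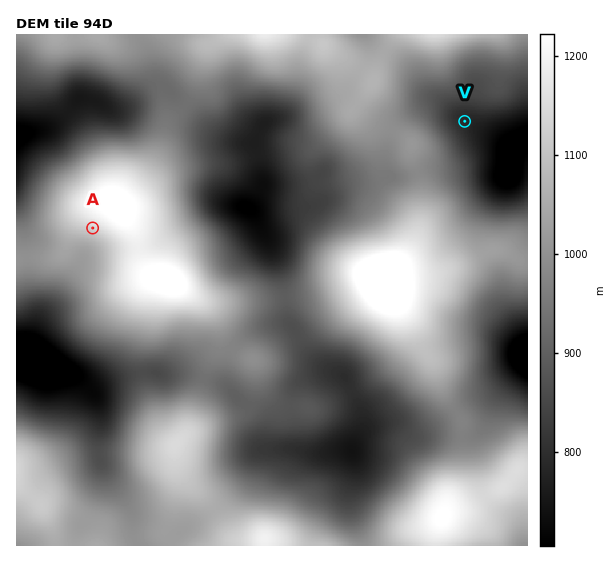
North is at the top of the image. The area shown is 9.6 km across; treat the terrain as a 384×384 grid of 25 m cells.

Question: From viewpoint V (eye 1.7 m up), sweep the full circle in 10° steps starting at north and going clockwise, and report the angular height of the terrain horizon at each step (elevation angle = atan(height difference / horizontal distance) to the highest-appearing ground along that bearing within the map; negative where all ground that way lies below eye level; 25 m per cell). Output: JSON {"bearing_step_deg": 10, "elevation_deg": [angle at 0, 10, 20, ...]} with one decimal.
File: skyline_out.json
{"bearing_step_deg": 10, "elevation_deg": [11.0, 9.9, 9.2, 7.4, 6.3, 5.8, 4.4, 1.9, -0.7, -2.3, -3.3, -3.8, -3.1, -2.0, 0.5, 4.3, 5.3, 5.8, 6.5, 8.0, 9.3, 10.6, 12.3, 13.4, 13.9, 13.6, 12.3, 10.6, 9.3, 9.0, 8.7, 7.9, 8.1, 10.1, 11.9, 11.9]}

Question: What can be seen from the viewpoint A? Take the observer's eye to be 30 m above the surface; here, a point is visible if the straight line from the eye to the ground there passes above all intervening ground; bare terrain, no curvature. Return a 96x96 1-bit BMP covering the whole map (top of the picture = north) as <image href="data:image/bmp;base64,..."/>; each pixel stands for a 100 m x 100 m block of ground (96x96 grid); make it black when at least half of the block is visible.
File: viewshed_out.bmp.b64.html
<image width="96" height="96" href="data:image/bmp;base64,Qk2+BAAAAAAAAD4AAAAoAAAAYAAAAGAAAAABAAEAAAAAAIAEAAATCwAAEwsAAAIAAAAAAAAA////AAAAAAAA//8AAAAAAAAAAAAAf//AAAAAAAAAAAAAf//AAAAAAAAAAAAAP//AAAAAAAAAAAAAH/+AAAAAAAAAAAAAH/+AAAAAAAAAAAAAH/8AAAAAAAAAAAAP//8AAAAAAAAAAAAf//8AAAAAAAAAAAA///4AAAAAAAAAAAA///4AAAAAAAAAAAB///wAAAAAAAAAAAD///wAAAAAAAAAAAD///wAAAAAAAAAAAD///wAAAAAAAAAAAD///+AAAAAAAAAAAD////gAAAAAAAAAAD////wAAAAAAAAAAD////8AAAAAAAAAAD////+AAAAAAAAAAD/////AAAAAAAAAAD//5/+AAAAAAAAAAD//gfwAAAAAAAAAAD//ACAAAAAAAAAAAD/+AAAAAAAAAAAAAD/8AAAAAAAAAAAAAD/4AAAAAAAAAAAAAD/wAAAAAAAAAAAAAD/gAAAAAAAAAAAAAD/AAAAAAAAAAAAAAD8AAAAAAAAAAAAAADwAAAAAAAAAAAAAADAAAAAAAAAAAAAAAAAAAAAAAAAAAAAAAAAAAAAAAAAAAAAAAAAAAAAAAAAAAAAAAAAAAAAAAAAAAAAAAAAAAAAAAAAAAAAAAAAAAAAAAAAAAAAAAAAAAAAAAAAAAAAAAAAAAAAAAAAAAAAAAAAAAAAAAAAAAAAAAAAGAAAAAAAAAAAAAAAHgAAAAAAAAAAAAAADgAAAAAAAAAAAAAADwAAAAAAAAAAAAAABwAAAAAAAAAAAACAB8AAAAAAAAAAAACAD/gAAAAAAAAAAADAH/8AAAAAAAAAAADgf//wAAAAAAAAAAD////4AAAAAAAAAAD////4AAAAAAAAAAD////wAAAAAAAAAAD///+AAAAAAAAAAAD///4AAAAAAAAAAAD///wAAAAAAAAAAAD///gAAAAAAAAAAAD4//gAAAAAAAAAAADA//AAAAAAAAAAAAAAf+AAAAAAAAAAAAAAP8AAAAAAAAAAAAAAH4AAAAAAAAAAAAAAAAAAAAAAAAAAAAAAAAAAAAAAAAAAAAAAAAAAAAAAAAAAAAAAAAAAAAAAAAAAAAAAAAAAAAAAAAAAAAAAAAAAAAAAAAAAAAAAAAAAAAAAAAAAAAAAAAAAAAAAAAAAAAAAAAAAAAAAAAAAAAAAAAAAAAAAAAAAAAAAAAAAAAAAAAAAAAAAAAAAAAAAAAAAAAAAAAAAAAAAAAAAAAAAAAAAAAAAAAAAAAAAAAAAAAAAAAAAAAAAAAAAAAAAAAAAAAAAAAAAAAAAAAAAAAAAAAAAAAAAAAAAAAAAAAAAAAAAAAAAAAAAAAAAAAAAAAAAAAAAAAAAAAAAAAAAAAAAAAAAAAAAAAAAAAAAAAAAAAAAAAAAAAAAAAAAAAAAAAAAAAAAAAAAAAAAAAAAAAAAAAAAAAAAAAAAAAAAAAAAAAAAAAAAAAAAAAAAAAAAAAAAAAAAAAAAAAAAAAAAAAAAAAAAAAAAAAAAAAAAAAAAAAAAAAAAAAAAAAAAAAAAAAAAAAAAAAAAAAAAAAAAAAA="/>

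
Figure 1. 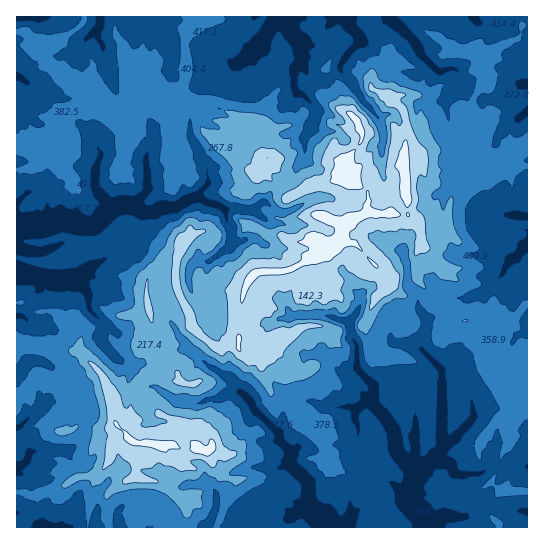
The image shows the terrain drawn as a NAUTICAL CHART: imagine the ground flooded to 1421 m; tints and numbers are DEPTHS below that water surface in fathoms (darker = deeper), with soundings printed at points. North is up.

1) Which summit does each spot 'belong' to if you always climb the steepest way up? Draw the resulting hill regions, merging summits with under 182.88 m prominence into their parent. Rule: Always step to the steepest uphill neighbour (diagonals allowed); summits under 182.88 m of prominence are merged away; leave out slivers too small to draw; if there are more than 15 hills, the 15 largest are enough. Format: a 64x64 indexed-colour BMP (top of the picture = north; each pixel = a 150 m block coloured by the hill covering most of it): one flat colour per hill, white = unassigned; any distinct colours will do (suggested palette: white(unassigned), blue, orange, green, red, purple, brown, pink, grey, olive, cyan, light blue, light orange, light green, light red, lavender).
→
<image width="64" height="64" href="data:image/bmp;base64,Qk12CAAAAAAAAHYAAAAoAAAAQAAAAEAAAAABAAQAAAAAAAAIAAATCwAAEwsAABAAAAAAAAAA////ALR3HwAOf/8ALKAsACgn1gC9Z5QAS1aMAMJ34wB/f38AIr28AM++FwDox64AeLv/AIrfmACWmP8A1bDFABERERIiIiIiIREREREREREREREREREREREREREREREREREREiIiIiIhERERERERERERERERERERERERERERERERERERIiIiIiIREREREREREREREREREREREREREREREREREREiIiIiIiERERERERERERERERERERERERERERERERERESIiIiIiIhERERERERERERERERERERERERERERERERERIiIiIiIiIhEiEREREREREREREREREREREREREREREREiIiIiIiIiIiIhERERERERERERERERERERERERERERESIiIiIiIiIiIiIhERERERERERERERERERERERERERESIiIiIiIiIiIiIiIiIhERERERERERERERERERERERESIiIiIiIiIiIiIiIiIiERERERERERERERERERERERERESIiIiIiIiIiIiIiIiERERERERERERERERERERERERERIiIiIiIiIiIiIiIiIRERERERERERERERERERERERERESIiIiIiIiIiIiIiIRERERERERERERERERERERERERERIiIiIiIiIiIiIiIREREREREREREREREREREREREREREiIiIiIiIiIiIiIRERERERERERERERERERERERERERIiIiIiIiIiIiIiIRERERERERERERERERERERERERESIiIiIiIiIRERESIhEREREREREREREREREREREREREREiIiIiIiIRERERERERERERERERERERERERERERERERESIiIiIiERERERERERERERERERERERERERERERERERERIiIiIiEREREREREREREREREREREREREREREREREhESIiIiIiERERERERERERERERERERERERERERERERESIiIiIiIhERERERERERERERERERERERERERERERERERIiIiIiIhEREREREREREREREREREREREREREREREREREiIiIiIiERERERERERERERERERERERERERERERERERESIiIiIiIRERERERERERERERERERERERERERERERERERIiIiIiIhERERERERERERERERERERERERERERERERERERESIiIhERERERERERERERERERERERERERERERERERERERIiIhEREREREREREREREREREREREREREREREREREREREiIiEREREREREREREREREREREREREREREREREREREREiIiIRERERERERERERERERERERERERERERERERERERESIiIREREREREREREREREREREREREREREREREREREREREREREREREREREREREREREREREREREREREREREREREREREREREREREREREREREREREREREREREREREREREREREREREREREREREREREREREREREREREREREREREREREREREREREREREREREREREREREREREREREREREREREREREREREREREREREREREREREREREREREREREREREREREREREREREREREREREREREREREREREREREREREREREREREREREREREREREREREREREREREREREREREREREREREREREREREREREREREREREREREREREREREREREREREREREREREREREREREREREREREREREREREREREREREREREREREREREREREREREREREREzMzMRERERERERERERERERERERERERERERERERERERMzMzMzEREREREREREREREREREREREREREREREREREREzMzMzMxERERERERERERERERERERERERERERERERERERMzMzMzMREREREREREREREREREREREREREREREREREREzMzMzMzERERERERERERERERERERERERERERERERERETMzMzMzMRERERERERERERERERERERERERERERERERETMzMzMzMzERERERERERERERERERERERERERERERERERMzMzMzMzMRERERERERERERERERERERERERERERERERMzMzMzMzMxEREREREREREREREREREREREREREREREREzMzMzMxERERERERERERERERERERERERERERERERERETMzMzERERERERERERERERERERERERERERERERERERERMzMzERERERERERERERERERERERERERERERERERERERERETMRERERERERERERERERERERERERERERERERERERERERMxERERERERERERERERERERERERERERERERERERERERETERERERERERERERERERERERERERERERERERERERERERMRERERERERERERERERERERERERERERERERERERERERERERERERERERERERERERERERERERERERERERERERERERERERERERERERERERERERERERERERERERERERERERERERERERERERERERERERERERERERERERERERERERERERERERERERERERERERERERERERERERERERERERERERERERERERERERERERERERERERERERERERERERERERERERERERERERERERERERERERERERERERERERERERERERERERERERERERERERERERERERERERERERERERERERERERERERERERERERERERERERERERERER"/>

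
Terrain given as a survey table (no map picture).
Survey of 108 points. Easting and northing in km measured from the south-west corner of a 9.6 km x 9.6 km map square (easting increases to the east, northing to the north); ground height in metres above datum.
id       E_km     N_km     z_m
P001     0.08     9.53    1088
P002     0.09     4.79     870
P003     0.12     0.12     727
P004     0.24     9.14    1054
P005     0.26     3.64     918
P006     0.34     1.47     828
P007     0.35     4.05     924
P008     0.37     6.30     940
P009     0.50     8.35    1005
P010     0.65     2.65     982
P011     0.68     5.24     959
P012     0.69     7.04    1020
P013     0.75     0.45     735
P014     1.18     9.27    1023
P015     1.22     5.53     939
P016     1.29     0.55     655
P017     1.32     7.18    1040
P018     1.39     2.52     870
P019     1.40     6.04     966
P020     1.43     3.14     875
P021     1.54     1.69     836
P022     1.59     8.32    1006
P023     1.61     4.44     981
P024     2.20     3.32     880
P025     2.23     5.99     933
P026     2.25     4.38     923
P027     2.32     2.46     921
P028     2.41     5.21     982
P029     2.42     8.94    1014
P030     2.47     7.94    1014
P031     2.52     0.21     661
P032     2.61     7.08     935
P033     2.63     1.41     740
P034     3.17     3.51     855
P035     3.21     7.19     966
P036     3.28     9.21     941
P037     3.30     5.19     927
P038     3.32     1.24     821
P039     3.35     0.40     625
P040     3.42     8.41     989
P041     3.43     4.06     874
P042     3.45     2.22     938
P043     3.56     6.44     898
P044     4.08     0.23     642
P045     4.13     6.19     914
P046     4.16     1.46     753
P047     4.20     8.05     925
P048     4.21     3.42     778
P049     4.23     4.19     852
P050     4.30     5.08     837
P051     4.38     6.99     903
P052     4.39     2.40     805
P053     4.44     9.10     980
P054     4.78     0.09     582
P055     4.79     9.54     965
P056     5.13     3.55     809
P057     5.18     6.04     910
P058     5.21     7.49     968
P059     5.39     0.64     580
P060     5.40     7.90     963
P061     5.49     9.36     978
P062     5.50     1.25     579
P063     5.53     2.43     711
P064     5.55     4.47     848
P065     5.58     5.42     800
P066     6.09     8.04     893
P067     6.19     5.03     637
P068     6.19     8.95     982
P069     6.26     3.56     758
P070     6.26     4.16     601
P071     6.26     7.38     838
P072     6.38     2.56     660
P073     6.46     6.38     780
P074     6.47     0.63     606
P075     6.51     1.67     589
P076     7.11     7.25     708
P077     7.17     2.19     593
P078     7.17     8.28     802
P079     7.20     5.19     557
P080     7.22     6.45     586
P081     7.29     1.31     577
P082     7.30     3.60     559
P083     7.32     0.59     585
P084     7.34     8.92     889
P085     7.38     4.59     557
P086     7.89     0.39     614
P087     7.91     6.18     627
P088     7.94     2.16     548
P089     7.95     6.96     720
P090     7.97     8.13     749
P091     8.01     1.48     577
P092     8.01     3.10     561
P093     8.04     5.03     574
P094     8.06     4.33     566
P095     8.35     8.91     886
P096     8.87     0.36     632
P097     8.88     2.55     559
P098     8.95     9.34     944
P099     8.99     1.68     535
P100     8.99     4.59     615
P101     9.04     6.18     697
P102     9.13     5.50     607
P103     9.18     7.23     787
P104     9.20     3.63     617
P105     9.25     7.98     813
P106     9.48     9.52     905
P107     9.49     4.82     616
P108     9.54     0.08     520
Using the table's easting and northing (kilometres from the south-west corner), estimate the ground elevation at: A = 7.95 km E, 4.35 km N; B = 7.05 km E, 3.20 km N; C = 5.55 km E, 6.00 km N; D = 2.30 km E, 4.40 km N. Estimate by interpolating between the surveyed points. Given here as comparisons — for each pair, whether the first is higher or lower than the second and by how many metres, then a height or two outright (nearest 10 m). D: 360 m higher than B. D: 350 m higher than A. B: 340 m lower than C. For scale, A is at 570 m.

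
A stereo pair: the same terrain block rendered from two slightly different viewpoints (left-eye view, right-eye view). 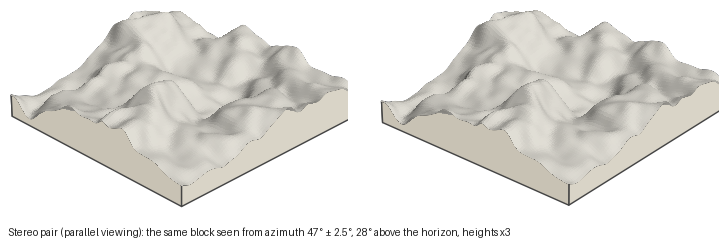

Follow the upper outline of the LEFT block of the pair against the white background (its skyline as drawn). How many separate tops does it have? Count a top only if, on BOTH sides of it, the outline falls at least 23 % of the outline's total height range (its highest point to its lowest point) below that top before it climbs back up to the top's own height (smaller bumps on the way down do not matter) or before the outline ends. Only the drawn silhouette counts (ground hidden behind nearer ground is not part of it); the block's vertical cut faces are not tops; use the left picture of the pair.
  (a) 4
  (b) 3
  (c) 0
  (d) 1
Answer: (d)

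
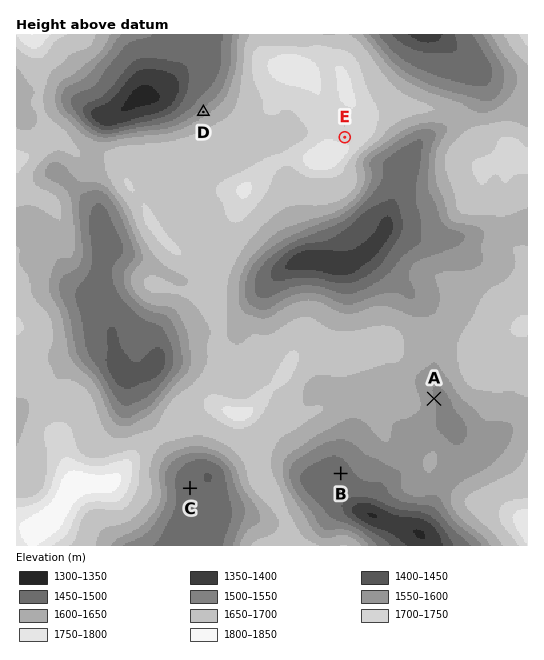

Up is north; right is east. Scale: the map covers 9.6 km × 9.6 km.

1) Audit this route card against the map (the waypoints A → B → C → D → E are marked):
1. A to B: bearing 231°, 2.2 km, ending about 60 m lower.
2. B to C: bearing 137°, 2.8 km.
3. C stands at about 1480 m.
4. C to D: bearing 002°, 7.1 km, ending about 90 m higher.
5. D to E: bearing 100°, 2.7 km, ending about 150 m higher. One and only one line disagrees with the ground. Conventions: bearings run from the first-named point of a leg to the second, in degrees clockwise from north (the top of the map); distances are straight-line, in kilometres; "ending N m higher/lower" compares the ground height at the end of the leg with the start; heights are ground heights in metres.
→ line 2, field bearing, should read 264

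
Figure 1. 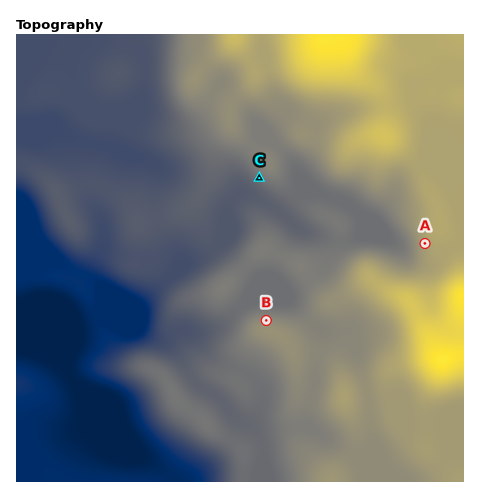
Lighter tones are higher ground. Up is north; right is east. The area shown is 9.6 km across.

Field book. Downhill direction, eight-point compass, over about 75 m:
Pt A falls W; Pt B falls N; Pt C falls SW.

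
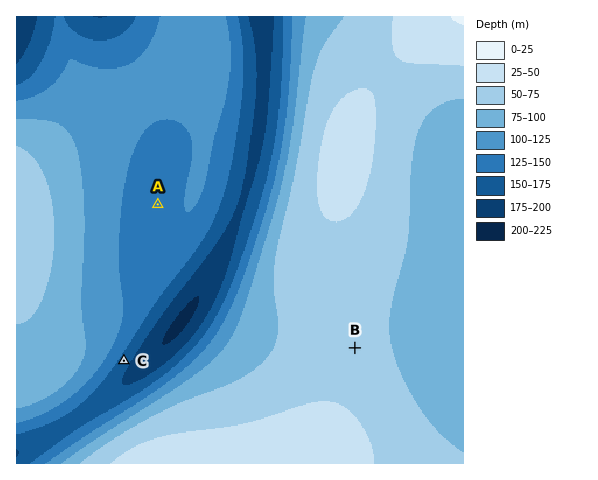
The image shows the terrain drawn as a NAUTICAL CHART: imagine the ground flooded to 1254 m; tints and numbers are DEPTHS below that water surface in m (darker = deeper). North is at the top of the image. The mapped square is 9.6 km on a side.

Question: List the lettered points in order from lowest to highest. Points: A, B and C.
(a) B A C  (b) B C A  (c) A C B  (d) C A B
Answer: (d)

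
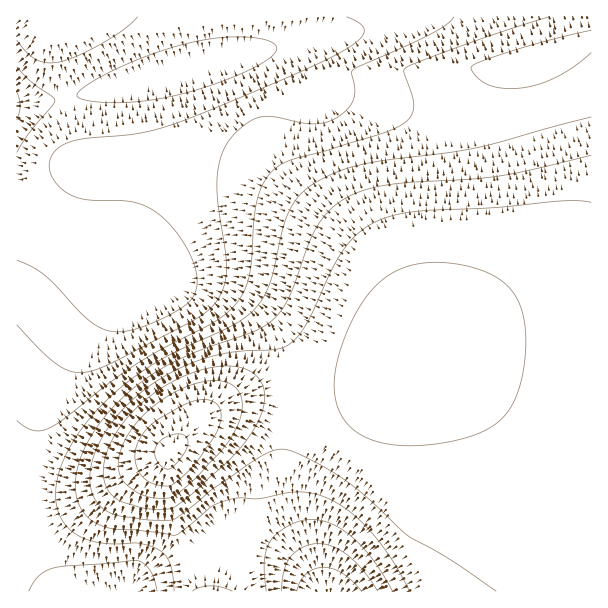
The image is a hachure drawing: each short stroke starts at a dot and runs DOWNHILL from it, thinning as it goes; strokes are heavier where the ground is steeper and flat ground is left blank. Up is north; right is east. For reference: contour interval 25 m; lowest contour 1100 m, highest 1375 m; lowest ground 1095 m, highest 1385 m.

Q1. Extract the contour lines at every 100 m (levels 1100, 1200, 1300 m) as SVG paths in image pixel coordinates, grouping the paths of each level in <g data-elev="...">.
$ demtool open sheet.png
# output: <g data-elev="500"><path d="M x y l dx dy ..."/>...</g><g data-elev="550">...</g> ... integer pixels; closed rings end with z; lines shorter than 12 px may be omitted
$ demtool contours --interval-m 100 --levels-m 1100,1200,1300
<g data-elev="1100"><path d="M17 92l3 13-3 15"/></g><g data-elev="1200"><path d="M29 591l10-15 6-5 8-3 82-8 6 2 8 7 5 9 3 13"/><path d="M281 591l3-21 7-13 12-10 15-3 15 3 15 9 15 15 15 20"/><path d="M550 17l-77 25-67 26-2 4 8 23 2 10-2 9-7 8-9 6-15 6-92 27-13 7-9 9-6 12-5 17-5 57-3 18-7 16-12 14-19 13-48 25-28 17-83 61-9 3-7 1-9-4-9-6"/></g><g data-elev="1300"><path d="M148 509l20 0 9-4 17-13 30-27 19-21 15-22 6-20 1-9-2-7-3-6-6-6-12-6-15-2-17 2-19 5-20 9-17 11-16 14-14 15-10 15-8 16-3 15 2 14 4 10 8 7 8 4z"/><path d="M389 444l18 2 18-1 40-7 15-5 12-7 10-7 7-9 8-15 5-19 3-22 1-22-3-17-5-15-8-12-11-9-16-8-21-6-22-3-21 2-17 4-15 8-13 12-11 14-13 24-11 28-5 24 1 20 7 18 11 13 16 10z"/></g>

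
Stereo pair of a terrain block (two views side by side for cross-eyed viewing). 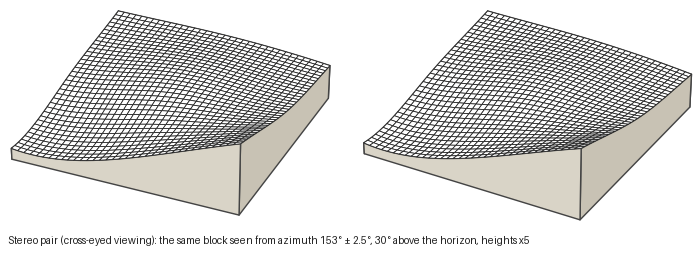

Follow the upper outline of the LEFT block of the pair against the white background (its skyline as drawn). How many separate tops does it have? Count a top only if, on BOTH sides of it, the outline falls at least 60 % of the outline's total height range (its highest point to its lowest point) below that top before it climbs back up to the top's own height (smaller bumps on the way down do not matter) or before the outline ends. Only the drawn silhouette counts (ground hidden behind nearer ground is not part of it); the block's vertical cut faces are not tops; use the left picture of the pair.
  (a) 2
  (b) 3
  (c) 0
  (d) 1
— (c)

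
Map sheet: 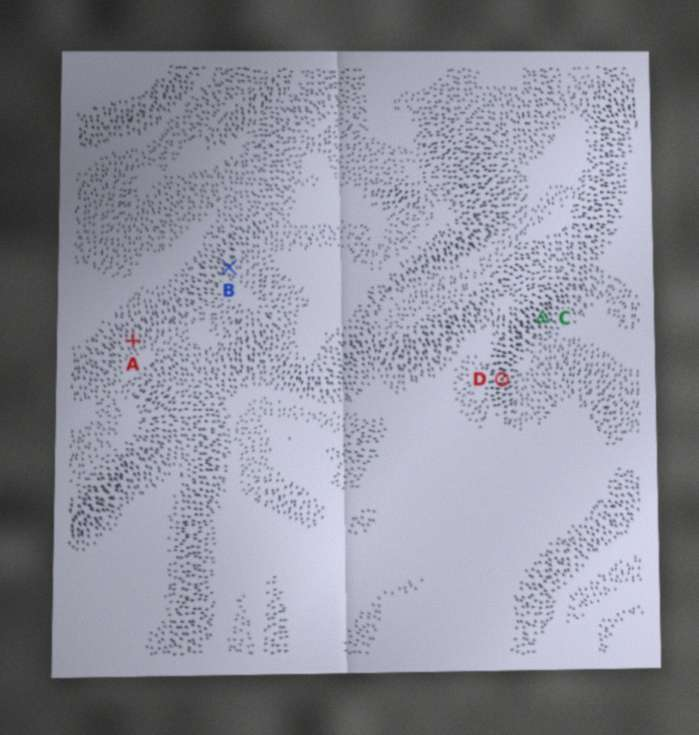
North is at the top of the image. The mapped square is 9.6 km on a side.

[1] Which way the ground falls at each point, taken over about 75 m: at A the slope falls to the NW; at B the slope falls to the NW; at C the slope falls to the SE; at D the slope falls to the E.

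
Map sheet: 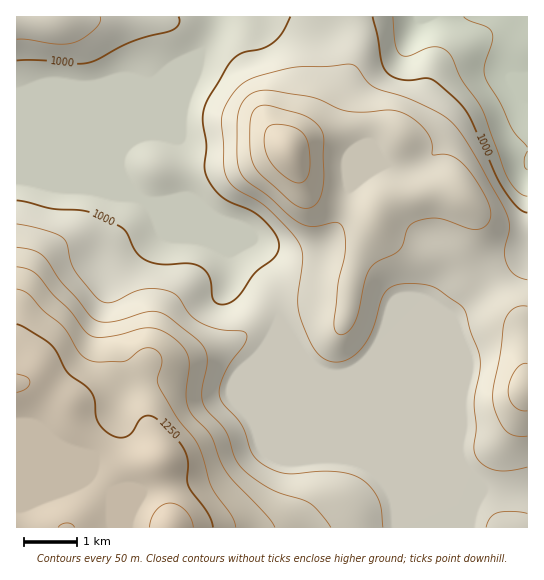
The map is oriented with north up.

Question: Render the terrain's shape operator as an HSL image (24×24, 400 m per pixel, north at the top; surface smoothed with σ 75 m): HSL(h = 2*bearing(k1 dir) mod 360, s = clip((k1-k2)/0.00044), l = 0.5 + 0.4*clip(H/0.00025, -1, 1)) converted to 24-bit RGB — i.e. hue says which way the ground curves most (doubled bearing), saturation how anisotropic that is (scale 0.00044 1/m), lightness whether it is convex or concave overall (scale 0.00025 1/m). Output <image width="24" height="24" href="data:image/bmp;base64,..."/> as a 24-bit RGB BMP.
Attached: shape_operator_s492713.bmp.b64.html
<image width="24" height="24" href="data:image/bmp;base64,Qk32BgAAAAAAADYAAAAoAAAAGAAAABgAAAABABgAAAAAAMAGAAATCwAAEwsAAAAAAAAAAAAAM3iieqfFy6DDtGiZZFiDI1mOh9zQ7e7dqaPUbVjWeE/IUmfFiIvDjmG1fmiWl4yCppKARDKDf36AgH9/f3+AS3qQha2FiKOnc4JwUIQ6boszvEdVjmiEVIBzK60Gxf8doos6e0tzZZq8WpjWbUPJw1nRpHq/m5awqIGoeDSOf3+AgH9/gH9/aoN+i5xLipJBgIB/f4B/fYB9XH94rG+YuDzG1NBzmfFMNL9QOM2WOrOTaDFdTSMZgn0rpIdArGI7lChAg299gH9/gH9/gH2AjUFdpo5ElJNIgIB/gH19hnRiXKV8S7vHTUnE59/O3+zlfnrIgJtcTy8xOw0pgWlYfINehIVShHlfgH17gH9/gH9/gH9/bGSFn0TCym+Eqn1PgH1wh0lih8x0VtCYQEdwWE13qvp+ktV7mma8t4DQhgOtakGDf3+Af3+AgIB/gH9/gH9/gH9/gH9/gH9/anCCTS194i5U3ZVuVok7Rb6lts6fXp2BMWePWMDI2fKft5IkRHMcURwibghMgHuAf3+Af3+AgH9/gH9/gH9/gH9/gH9/gIB/bGuDNBCI1lul7t3Dm6rQQtG0fcy4n3zKZUOaWno387MF5IYkmY82DhUlXWJ/f3+Af3+AgH9/gH9/gIB/gH9/gIB/gIB/gIB/c3iCBB1zpX7N8OrbtYe3rceeMbeJczGWyEa5tlGyx76QwcqjvIfLNx2kKnZyeYF9f3+AhWZ2n0IZT5sXXYZrf4B/gIB/gIB/fn6ADh1MNrBP8Pm4dK6Bx8SgYbCsAUSximjmuJrq4OTrw8znq2HwsR7/lFfNTI2Pf3uAgR+G4IKf0+iNBoZodYCBf4B/gIB/fW6CRR5qJdFDv/VljcN6f6t7qsiXA053Mkt4toxk5caCuJhFZTJugyS66GDaw2O7cU2HPUGekX3G+uHRJ565NmKCf4B/gH9/Zz97Rm+8i7+prcpwxdCOU8R7vLF9NBVLHi0aa5Uq4cVR5jQaYFAmGDYrh0Fj03CAeUmlZ3mXT2WM/+zEwVNUF0FVgYBgfUVFjFxIJsN6Y7eVr8zJ18mqlLVkbjY1XhRSRn1nM8hYfaVg0ViY0pC9KDqSMGB2tI6EqVC5lnGGSmCQ9uCu4ztWUS1gX3c6SZJla7CDWKV0K7k6PqEzyqKB3ThEaydGUT1kYLBlQ6hIR2hJg4lZxGlZlCx7Noh3T4VsmixoyI9JQXdz36hn5T9QZl2vYZrLc5C/aqGeiJ1WUcI5PGxYpopc1EyZ1VTZZnu7cqivmYZmYkFXfHg9iWw+g21ra4FmLxAaQBYD6PAAFnYkgadE3JSFg8OVSHmHek9VkURIyqJNXdc/HVqPiJiCcmOUsHq9uH/Ejlmru1uGg0qKgH9/gXp8hzcvRxMHLgUVxJMr0/+sBP26DoSw2824y3KKhDdkb0RIlmtWquqlxf7tAEXlmnIsZkgfc2wciFsefFU2i0U4lXc6ZYNLdClXuwNgwhJpMlOdkeyj2//MM+3kBUqBd7952HrarInthm7vocnkzf7bj/fTAAIzhXVOgnpxgIB8gH9+fHiBoDmxsczPWm7MNQ3ChiP035bynYjcu+am1f/MJIG+HBpvN4s4iJw7W4k5gVClt+Sp1/y8i0UuIAYtgIB/f4B/f4B/f4B/dnqCN8O6qcKNhD2dOx55STGFwXrB0aDY1vXY4/bVVh54Hj1egW5+rTo5brY2ILBanfl72eR0ihGBOAZjgIB/gIB/f4B/f4B/f4B/b4VqiYdPZ057QR1yQmaSXIKgy/jS0/jf87TfpRL/ZjTnOTyzjbLO1O3wa7XlrdiJxJZVVRZpRyuIf4B/f4B/gIB/f4B/f4B/f4B/f4B/X2iEDz6sSn7dgbzqzf7PbLlk1C9KsjijY06uY37bsurvl5/RsU2hxLeKvXKYZheVWT98cIVWfYFqhHtffYVbe4F3gH9+f4B9en6BGHV/LZZ3NvR27eSBpDI5mVdHolFnl5BaG9ItObNYpR9VzJQ+qclTiTRDcxxqgFJ5fW8xYlAYhoEZZ68jMXwqaIFKc45VZ4JjPW1+QZlhJcMQg5cnuFVFnW9lk2N+u35us+lIDkoybCiC5byRwVc1cTA2VTpcgn5jfEWRr2ysfc2ee7OcWZKQTolzhItiapZRLppvPKKesa5jQm88kJFBophMb3terYVz8dKeInl2CkZS16OD02quy1bOXkSiepaiaWn+u7/uwsrmgojdgYjbWWnbdXzLpbDHXrHFKEdxrZJahXdhfYdgpqdcbn1YfpBJ9txosV1KCiQ0c5EcoXssmUJVnnCgdYuR"/>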